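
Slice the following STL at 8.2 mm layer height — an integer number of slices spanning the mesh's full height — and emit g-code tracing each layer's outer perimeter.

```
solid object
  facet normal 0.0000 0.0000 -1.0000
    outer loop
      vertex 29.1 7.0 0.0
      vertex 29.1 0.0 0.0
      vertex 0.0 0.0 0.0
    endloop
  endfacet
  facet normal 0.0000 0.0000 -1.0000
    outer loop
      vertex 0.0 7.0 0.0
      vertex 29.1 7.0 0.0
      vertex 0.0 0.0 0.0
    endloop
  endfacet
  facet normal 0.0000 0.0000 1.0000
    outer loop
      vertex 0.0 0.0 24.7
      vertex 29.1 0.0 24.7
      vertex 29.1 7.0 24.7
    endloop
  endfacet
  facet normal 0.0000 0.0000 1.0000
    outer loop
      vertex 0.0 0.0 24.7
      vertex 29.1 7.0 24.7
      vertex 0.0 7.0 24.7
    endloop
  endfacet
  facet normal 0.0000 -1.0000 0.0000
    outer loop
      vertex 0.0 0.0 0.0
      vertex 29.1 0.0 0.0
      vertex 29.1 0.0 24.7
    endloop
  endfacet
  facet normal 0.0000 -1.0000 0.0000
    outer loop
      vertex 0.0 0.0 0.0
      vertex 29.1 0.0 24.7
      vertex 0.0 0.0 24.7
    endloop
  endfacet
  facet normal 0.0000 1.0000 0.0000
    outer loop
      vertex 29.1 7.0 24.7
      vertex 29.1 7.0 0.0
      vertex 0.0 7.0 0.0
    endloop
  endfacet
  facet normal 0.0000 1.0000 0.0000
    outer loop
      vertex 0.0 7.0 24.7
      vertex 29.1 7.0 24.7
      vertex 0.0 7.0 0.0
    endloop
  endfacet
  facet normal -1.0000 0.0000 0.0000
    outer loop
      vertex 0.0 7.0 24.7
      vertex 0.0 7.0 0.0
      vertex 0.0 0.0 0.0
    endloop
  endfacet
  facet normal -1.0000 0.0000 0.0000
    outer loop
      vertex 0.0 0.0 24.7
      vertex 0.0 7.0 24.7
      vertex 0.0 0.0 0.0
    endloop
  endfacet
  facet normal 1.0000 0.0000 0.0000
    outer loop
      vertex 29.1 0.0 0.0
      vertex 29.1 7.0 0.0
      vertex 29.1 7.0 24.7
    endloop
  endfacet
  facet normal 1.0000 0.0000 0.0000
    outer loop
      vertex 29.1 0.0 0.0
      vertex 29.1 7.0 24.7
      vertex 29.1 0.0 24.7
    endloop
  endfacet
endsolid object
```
; perimeter-only toolpath
G21 ; units = mm
G90 ; absolute positioning
G28 ; home
; layer 1
G0 Z8.2
G0 X0.0 Y0.0
G1 X29.1 Y0.0
G1 X29.1 Y7.0
G1 X0.0 Y7.0
G1 X0.0 Y0.0
; layer 2
G0 Z16.5
G0 X0.0 Y0.0
G1 X29.1 Y0.0
G1 X29.1 Y7.0
G1 X0.0 Y7.0
G1 X0.0 Y0.0
; layer 3
G0 Z24.7
G0 X0.0 Y0.0
G1 X29.1 Y0.0
G1 X29.1 Y7.0
G1 X0.0 Y7.0
G1 X0.0 Y0.0
M2 ; end

The solid is a rectangular box, roughly 29.1 × 7 mm footprint and 24.7 mm tall. Slicing at Δz = 8.2 mm — 3 equal slices spanning the solid's height, so layer i sits at z = i·h/3 — gives 3 non-empty perimeters. Each is a 4-segment closed polygon; G0 lifts to the layer z and rapids to the start vertex, then G1 traces the edges.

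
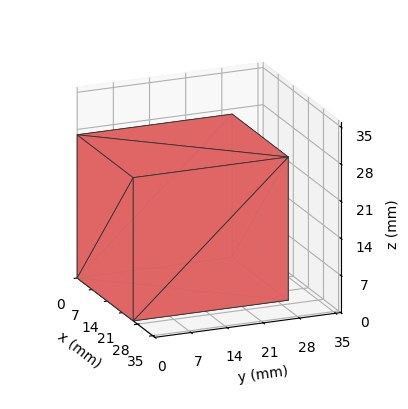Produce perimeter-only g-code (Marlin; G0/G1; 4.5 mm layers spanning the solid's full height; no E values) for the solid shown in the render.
Reading the render: the shape is a rectangular box, roughly 26 × 30 mm footprint and 27 mm tall (dimensions read to the nearest mm from the axis ticks). For the g-code, the solid's height is divided into equal slices at the stated Δz and each level perimeter traced with G1 moves after a G0 lift.

; perimeter-only toolpath
G21 ; units = mm
G90 ; absolute positioning
G28 ; home
; layer 1
G0 Z4.5
G0 X0.0 Y0.0
G1 X26.0 Y0.0
G1 X26.0 Y30.0
G1 X0.0 Y30.0
G1 X0.0 Y0.0
; layer 2
G0 Z9.0
G0 X0.0 Y0.0
G1 X26.0 Y0.0
G1 X26.0 Y30.0
G1 X0.0 Y30.0
G1 X0.0 Y0.0
; layer 3
G0 Z13.5
G0 X0.0 Y0.0
G1 X26.0 Y0.0
G1 X26.0 Y30.0
G1 X0.0 Y30.0
G1 X0.0 Y0.0
; layer 4
G0 Z18.0
G0 X0.0 Y0.0
G1 X26.0 Y0.0
G1 X26.0 Y30.0
G1 X0.0 Y30.0
G1 X0.0 Y0.0
; layer 5
G0 Z22.5
G0 X0.0 Y0.0
G1 X26.0 Y0.0
G1 X26.0 Y30.0
G1 X0.0 Y30.0
G1 X0.0 Y0.0
; layer 6
G0 Z27.0
G0 X0.0 Y0.0
G1 X26.0 Y0.0
G1 X26.0 Y30.0
G1 X0.0 Y30.0
G1 X0.0 Y0.0
M2 ; end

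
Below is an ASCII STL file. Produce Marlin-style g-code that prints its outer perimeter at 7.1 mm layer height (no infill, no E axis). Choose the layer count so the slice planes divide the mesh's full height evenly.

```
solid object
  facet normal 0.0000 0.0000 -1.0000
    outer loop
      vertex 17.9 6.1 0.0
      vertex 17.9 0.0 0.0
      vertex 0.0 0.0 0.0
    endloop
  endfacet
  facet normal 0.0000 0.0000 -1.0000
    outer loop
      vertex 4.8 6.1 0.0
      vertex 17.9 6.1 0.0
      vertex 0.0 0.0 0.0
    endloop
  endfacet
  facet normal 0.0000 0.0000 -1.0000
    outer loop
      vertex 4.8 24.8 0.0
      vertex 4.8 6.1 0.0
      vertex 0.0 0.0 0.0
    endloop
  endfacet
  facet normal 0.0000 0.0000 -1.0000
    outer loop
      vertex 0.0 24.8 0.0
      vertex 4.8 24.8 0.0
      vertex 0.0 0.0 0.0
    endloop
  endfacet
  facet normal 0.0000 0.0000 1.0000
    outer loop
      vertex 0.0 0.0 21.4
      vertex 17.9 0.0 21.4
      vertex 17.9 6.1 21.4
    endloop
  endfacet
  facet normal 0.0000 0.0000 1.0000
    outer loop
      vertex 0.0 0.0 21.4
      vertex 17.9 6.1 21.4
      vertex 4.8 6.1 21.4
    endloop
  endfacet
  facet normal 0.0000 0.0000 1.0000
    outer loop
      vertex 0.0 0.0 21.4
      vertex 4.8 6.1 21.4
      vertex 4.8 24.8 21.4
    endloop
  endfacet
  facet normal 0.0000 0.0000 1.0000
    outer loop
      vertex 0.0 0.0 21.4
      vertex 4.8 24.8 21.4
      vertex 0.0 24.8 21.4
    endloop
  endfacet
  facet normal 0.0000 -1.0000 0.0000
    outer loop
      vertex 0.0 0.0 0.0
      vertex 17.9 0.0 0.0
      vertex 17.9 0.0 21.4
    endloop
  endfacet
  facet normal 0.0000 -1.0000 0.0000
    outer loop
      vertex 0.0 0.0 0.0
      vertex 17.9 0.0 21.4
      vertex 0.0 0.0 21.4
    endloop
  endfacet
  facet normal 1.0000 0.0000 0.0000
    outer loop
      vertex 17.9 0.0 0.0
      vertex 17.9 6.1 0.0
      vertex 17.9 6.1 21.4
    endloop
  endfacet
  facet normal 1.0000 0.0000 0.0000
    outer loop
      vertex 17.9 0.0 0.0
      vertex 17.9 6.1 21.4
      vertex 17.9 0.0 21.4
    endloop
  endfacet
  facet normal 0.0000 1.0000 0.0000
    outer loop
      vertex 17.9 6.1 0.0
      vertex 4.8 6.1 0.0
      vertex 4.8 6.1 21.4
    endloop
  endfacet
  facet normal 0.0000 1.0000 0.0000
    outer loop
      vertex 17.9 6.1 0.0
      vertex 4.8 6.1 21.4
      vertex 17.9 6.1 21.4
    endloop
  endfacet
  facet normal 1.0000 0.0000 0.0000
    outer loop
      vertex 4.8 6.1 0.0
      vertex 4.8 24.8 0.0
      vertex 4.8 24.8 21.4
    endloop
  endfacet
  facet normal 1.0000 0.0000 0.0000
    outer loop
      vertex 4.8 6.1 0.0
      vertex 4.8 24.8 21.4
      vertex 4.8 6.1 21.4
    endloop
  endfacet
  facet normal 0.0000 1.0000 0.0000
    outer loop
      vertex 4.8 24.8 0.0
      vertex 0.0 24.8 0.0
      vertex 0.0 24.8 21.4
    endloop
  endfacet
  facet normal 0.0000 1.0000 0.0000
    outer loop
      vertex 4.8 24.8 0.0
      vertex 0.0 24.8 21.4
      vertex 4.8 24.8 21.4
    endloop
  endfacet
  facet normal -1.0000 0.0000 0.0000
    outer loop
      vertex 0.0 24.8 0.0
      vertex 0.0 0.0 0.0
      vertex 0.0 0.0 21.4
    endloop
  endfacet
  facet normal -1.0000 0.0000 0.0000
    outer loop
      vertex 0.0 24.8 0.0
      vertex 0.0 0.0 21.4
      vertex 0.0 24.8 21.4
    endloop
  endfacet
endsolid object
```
; perimeter-only toolpath
G21 ; units = mm
G90 ; absolute positioning
G28 ; home
; layer 1
G0 Z7.1
G0 X0.0 Y0.0
G1 X17.9 Y0.0
G1 X17.9 Y6.1
G1 X4.8 Y6.1
G1 X4.8 Y24.8
G1 X0.0 Y24.8
G1 X0.0 Y0.0
; layer 2
G0 Z14.3
G0 X0.0 Y0.0
G1 X17.9 Y0.0
G1 X17.9 Y6.1
G1 X4.8 Y6.1
G1 X4.8 Y24.8
G1 X0.0 Y24.8
G1 X0.0 Y0.0
; layer 3
G0 Z21.4
G0 X0.0 Y0.0
G1 X17.9 Y0.0
G1 X17.9 Y6.1
G1 X4.8 Y6.1
G1 X4.8 Y24.8
G1 X0.0 Y24.8
G1 X0.0 Y0.0
M2 ; end

The solid is an L-shaped prism: outer 17.9 × 24.8 mm, arm thicknesses ≈ 6.1 mm (horizontal) and 4.8 mm (vertical), extruded 21.4 mm in z. Slicing at Δz = 7.1 mm — 3 equal slices spanning the solid's height, so layer i sits at z = i·h/3 — gives 3 non-empty perimeters. Each is a 6-segment closed polygon; G0 lifts to the layer z and rapids to the start vertex, then G1 traces the edges.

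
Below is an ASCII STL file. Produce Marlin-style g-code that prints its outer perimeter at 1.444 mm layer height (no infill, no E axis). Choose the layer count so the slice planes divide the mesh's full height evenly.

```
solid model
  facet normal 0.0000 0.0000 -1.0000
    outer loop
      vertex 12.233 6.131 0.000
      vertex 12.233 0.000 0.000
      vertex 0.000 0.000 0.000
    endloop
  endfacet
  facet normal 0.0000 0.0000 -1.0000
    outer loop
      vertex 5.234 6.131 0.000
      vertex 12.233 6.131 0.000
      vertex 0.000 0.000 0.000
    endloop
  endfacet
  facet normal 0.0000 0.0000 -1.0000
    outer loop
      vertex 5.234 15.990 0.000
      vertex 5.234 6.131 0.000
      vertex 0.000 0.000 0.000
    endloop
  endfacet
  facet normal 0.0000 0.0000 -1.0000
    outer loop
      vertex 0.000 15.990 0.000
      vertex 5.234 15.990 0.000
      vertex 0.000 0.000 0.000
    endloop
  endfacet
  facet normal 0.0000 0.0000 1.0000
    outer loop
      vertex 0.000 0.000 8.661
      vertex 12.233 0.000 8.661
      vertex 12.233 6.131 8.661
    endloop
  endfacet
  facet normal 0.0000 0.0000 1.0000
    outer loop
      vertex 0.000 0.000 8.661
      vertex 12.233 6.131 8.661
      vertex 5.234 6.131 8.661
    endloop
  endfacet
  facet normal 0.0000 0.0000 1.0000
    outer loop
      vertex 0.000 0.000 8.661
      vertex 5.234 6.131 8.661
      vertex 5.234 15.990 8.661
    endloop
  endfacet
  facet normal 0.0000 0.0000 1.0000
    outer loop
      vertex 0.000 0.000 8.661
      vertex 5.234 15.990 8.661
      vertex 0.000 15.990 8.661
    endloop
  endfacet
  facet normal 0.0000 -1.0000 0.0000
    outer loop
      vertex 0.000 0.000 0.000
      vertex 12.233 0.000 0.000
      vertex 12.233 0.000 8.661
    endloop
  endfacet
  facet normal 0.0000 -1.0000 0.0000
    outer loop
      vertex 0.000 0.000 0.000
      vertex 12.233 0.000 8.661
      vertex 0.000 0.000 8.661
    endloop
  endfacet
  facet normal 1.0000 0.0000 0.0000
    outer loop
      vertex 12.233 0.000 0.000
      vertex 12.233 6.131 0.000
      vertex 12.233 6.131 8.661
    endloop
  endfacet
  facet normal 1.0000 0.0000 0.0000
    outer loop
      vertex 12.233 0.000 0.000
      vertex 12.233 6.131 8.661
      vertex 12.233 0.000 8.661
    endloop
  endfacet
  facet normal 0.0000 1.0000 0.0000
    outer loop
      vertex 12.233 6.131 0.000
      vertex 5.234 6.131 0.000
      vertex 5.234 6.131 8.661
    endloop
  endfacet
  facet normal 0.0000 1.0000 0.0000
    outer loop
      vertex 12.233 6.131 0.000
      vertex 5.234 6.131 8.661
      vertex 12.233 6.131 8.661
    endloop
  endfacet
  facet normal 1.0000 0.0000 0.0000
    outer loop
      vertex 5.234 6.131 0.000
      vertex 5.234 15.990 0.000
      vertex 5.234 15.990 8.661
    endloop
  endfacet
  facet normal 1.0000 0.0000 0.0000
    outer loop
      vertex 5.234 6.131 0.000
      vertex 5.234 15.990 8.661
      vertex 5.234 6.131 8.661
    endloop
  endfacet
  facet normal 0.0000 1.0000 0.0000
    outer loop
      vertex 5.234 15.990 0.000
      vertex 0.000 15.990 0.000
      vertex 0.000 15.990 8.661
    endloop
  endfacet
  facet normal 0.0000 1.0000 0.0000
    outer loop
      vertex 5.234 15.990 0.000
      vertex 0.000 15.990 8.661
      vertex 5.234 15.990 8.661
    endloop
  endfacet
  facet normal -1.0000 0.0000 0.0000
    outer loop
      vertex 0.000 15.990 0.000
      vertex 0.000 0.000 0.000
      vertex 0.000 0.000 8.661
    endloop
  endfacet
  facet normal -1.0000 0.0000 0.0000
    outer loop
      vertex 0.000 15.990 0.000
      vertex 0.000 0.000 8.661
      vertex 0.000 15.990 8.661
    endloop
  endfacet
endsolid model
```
; perimeter-only toolpath
G21 ; units = mm
G90 ; absolute positioning
G28 ; home
; layer 1
G0 Z1.444
G0 X0.000 Y0.000
G1 X12.233 Y0.000
G1 X12.233 Y6.131
G1 X5.234 Y6.131
G1 X5.234 Y15.990
G1 X0.000 Y15.990
G1 X0.000 Y0.000
; layer 2
G0 Z2.887
G0 X0.000 Y0.000
G1 X12.233 Y0.000
G1 X12.233 Y6.131
G1 X5.234 Y6.131
G1 X5.234 Y15.990
G1 X0.000 Y15.990
G1 X0.000 Y0.000
; layer 3
G0 Z4.330
G0 X0.000 Y0.000
G1 X12.233 Y0.000
G1 X12.233 Y6.131
G1 X5.234 Y6.131
G1 X5.234 Y15.990
G1 X0.000 Y15.990
G1 X0.000 Y0.000
; layer 4
G0 Z5.774
G0 X0.000 Y0.000
G1 X12.233 Y0.000
G1 X12.233 Y6.131
G1 X5.234 Y6.131
G1 X5.234 Y15.990
G1 X0.000 Y15.990
G1 X0.000 Y0.000
; layer 5
G0 Z7.218
G0 X0.000 Y0.000
G1 X12.233 Y0.000
G1 X12.233 Y6.131
G1 X5.234 Y6.131
G1 X5.234 Y15.990
G1 X0.000 Y15.990
G1 X0.000 Y0.000
; layer 6
G0 Z8.661
G0 X0.000 Y0.000
G1 X12.233 Y0.000
G1 X12.233 Y6.131
G1 X5.234 Y6.131
G1 X5.234 Y15.990
G1 X0.000 Y15.990
G1 X0.000 Y0.000
M2 ; end

The solid is an L-shaped prism: outer 12.2 × 16 mm, arm thicknesses ≈ 6.13 mm (horizontal) and 5.23 mm (vertical), extruded 8.66 mm in z. Slicing at Δz = 1.444 mm — 6 equal slices spanning the solid's height, so layer i sits at z = i·h/6 — gives 6 non-empty perimeters. Each is a 6-segment closed polygon; G0 lifts to the layer z and rapids to the start vertex, then G1 traces the edges.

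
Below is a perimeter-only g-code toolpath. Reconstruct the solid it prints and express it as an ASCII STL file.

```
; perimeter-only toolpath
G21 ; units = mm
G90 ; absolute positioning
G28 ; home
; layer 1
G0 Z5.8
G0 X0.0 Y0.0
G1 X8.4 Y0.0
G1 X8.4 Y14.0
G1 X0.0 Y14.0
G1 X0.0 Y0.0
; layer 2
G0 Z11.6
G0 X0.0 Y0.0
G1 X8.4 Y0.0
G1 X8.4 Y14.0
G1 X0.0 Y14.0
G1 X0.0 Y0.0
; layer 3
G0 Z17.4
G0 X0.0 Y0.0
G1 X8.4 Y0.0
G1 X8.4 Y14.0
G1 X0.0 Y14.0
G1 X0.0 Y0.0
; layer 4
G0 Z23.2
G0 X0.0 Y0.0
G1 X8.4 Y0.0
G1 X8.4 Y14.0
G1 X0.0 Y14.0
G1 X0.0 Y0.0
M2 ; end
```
solid part
  facet normal 0.0000 0.0000 -1.0000
    outer loop
      vertex 8.4 14.0 0.0
      vertex 8.4 0.0 0.0
      vertex 0.0 0.0 0.0
    endloop
  endfacet
  facet normal 0.0000 0.0000 -1.0000
    outer loop
      vertex 0.0 14.0 0.0
      vertex 8.4 14.0 0.0
      vertex 0.0 0.0 0.0
    endloop
  endfacet
  facet normal 0.0000 0.0000 1.0000
    outer loop
      vertex 0.0 0.0 23.2
      vertex 8.4 0.0 23.2
      vertex 8.4 14.0 23.2
    endloop
  endfacet
  facet normal 0.0000 0.0000 1.0000
    outer loop
      vertex 0.0 0.0 23.2
      vertex 8.4 14.0 23.2
      vertex 0.0 14.0 23.2
    endloop
  endfacet
  facet normal 0.0000 -1.0000 0.0000
    outer loop
      vertex 0.0 0.0 0.0
      vertex 8.4 0.0 0.0
      vertex 8.4 0.0 23.2
    endloop
  endfacet
  facet normal 0.0000 -1.0000 0.0000
    outer loop
      vertex 0.0 0.0 0.0
      vertex 8.4 0.0 23.2
      vertex 0.0 0.0 23.2
    endloop
  endfacet
  facet normal 0.0000 1.0000 0.0000
    outer loop
      vertex 8.4 14.0 23.2
      vertex 8.4 14.0 0.0
      vertex 0.0 14.0 0.0
    endloop
  endfacet
  facet normal 0.0000 1.0000 0.0000
    outer loop
      vertex 0.0 14.0 23.2
      vertex 8.4 14.0 23.2
      vertex 0.0 14.0 0.0
    endloop
  endfacet
  facet normal -1.0000 0.0000 0.0000
    outer loop
      vertex 0.0 14.0 23.2
      vertex 0.0 14.0 0.0
      vertex 0.0 0.0 0.0
    endloop
  endfacet
  facet normal -1.0000 0.0000 0.0000
    outer loop
      vertex 0.0 0.0 23.2
      vertex 0.0 14.0 23.2
      vertex 0.0 0.0 0.0
    endloop
  endfacet
  facet normal 1.0000 0.0000 0.0000
    outer loop
      vertex 8.4 0.0 0.0
      vertex 8.4 14.0 0.0
      vertex 8.4 14.0 23.2
    endloop
  endfacet
  facet normal 1.0000 0.0000 0.0000
    outer loop
      vertex 8.4 0.0 0.0
      vertex 8.4 14.0 23.2
      vertex 8.4 0.0 23.2
    endloop
  endfacet
endsolid part

The G0 Z moves step by Δz≈5.8 mm. Every layer's G1 loop is the same polygon, so the solid is a straight extrusion of it from z=0 to z≈23.2. Closing with flat bottom and top caps and triangulating gives 12 facets — a rectangular box, roughly 8.4 × 14 mm footprint and 23.2 mm tall.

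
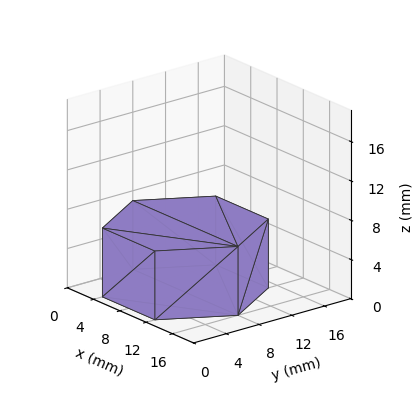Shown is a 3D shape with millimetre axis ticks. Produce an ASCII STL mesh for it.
Reading the render: the shape is a regular 6-sided prism (a cylinder approximated with 6 flat sides), circumscribed radius ≈ 8 mm, height ≈ 7 mm (dimensions read to the nearest mm from the axis ticks). For the STL, each face is triangulated and given an outward normal.

solid part
  facet normal 0.0000 0.0000 -1.0000
    outer loop
      vertex 4.000 14.928 0.000
      vertex 12.000 14.928 0.000
      vertex 16.000 8.000 0.000
    endloop
  endfacet
  facet normal 0.0000 0.0000 -1.0000
    outer loop
      vertex 0.000 8.000 0.000
      vertex 4.000 14.928 0.000
      vertex 16.000 8.000 0.000
    endloop
  endfacet
  facet normal 0.0000 0.0000 -1.0000
    outer loop
      vertex 4.000 1.072 0.000
      vertex 0.000 8.000 0.000
      vertex 16.000 8.000 0.000
    endloop
  endfacet
  facet normal 0.0000 0.0000 -1.0000
    outer loop
      vertex 12.000 1.072 0.000
      vertex 4.000 1.072 0.000
      vertex 16.000 8.000 0.000
    endloop
  endfacet
  facet normal 0.0000 0.0000 1.0000
    outer loop
      vertex 16.000 8.000 7.000
      vertex 12.000 14.928 7.000
      vertex 4.000 14.928 7.000
    endloop
  endfacet
  facet normal 0.0000 0.0000 1.0000
    outer loop
      vertex 16.000 8.000 7.000
      vertex 4.000 14.928 7.000
      vertex 0.000 8.000 7.000
    endloop
  endfacet
  facet normal 0.0000 0.0000 1.0000
    outer loop
      vertex 16.000 8.000 7.000
      vertex 0.000 8.000 7.000
      vertex 4.000 1.072 7.000
    endloop
  endfacet
  facet normal 0.0000 0.0000 1.0000
    outer loop
      vertex 16.000 8.000 7.000
      vertex 4.000 1.072 7.000
      vertex 12.000 1.072 7.000
    endloop
  endfacet
  facet normal 0.8660 0.5000 0.0000
    outer loop
      vertex 16.000 8.000 0.000
      vertex 12.000 14.928 0.000
      vertex 12.000 14.928 7.000
    endloop
  endfacet
  facet normal 0.8660 0.5000 0.0000
    outer loop
      vertex 16.000 8.000 0.000
      vertex 12.000 14.928 7.000
      vertex 16.000 8.000 7.000
    endloop
  endfacet
  facet normal 0.0000 1.0000 0.0000
    outer loop
      vertex 12.000 14.928 0.000
      vertex 4.000 14.928 0.000
      vertex 4.000 14.928 7.000
    endloop
  endfacet
  facet normal 0.0000 1.0000 0.0000
    outer loop
      vertex 12.000 14.928 0.000
      vertex 4.000 14.928 7.000
      vertex 12.000 14.928 7.000
    endloop
  endfacet
  facet normal -0.8660 0.5000 0.0000
    outer loop
      vertex 4.000 14.928 0.000
      vertex 0.000 8.000 0.000
      vertex 0.000 8.000 7.000
    endloop
  endfacet
  facet normal -0.8660 0.5000 0.0000
    outer loop
      vertex 4.000 14.928 0.000
      vertex 0.000 8.000 7.000
      vertex 4.000 14.928 7.000
    endloop
  endfacet
  facet normal -0.8660 -0.5000 0.0000
    outer loop
      vertex 0.000 8.000 0.000
      vertex 4.000 1.072 0.000
      vertex 4.000 1.072 7.000
    endloop
  endfacet
  facet normal -0.8660 -0.5000 0.0000
    outer loop
      vertex 0.000 8.000 0.000
      vertex 4.000 1.072 7.000
      vertex 0.000 8.000 7.000
    endloop
  endfacet
  facet normal 0.0000 -1.0000 0.0000
    outer loop
      vertex 4.000 1.072 0.000
      vertex 12.000 1.072 0.000
      vertex 12.000 1.072 7.000
    endloop
  endfacet
  facet normal 0.0000 -1.0000 0.0000
    outer loop
      vertex 4.000 1.072 0.000
      vertex 12.000 1.072 7.000
      vertex 4.000 1.072 7.000
    endloop
  endfacet
  facet normal 0.8660 -0.5000 0.0000
    outer loop
      vertex 12.000 1.072 0.000
      vertex 16.000 8.000 0.000
      vertex 16.000 8.000 7.000
    endloop
  endfacet
  facet normal 0.8660 -0.5000 0.0000
    outer loop
      vertex 12.000 1.072 0.000
      vertex 16.000 8.000 7.000
      vertex 12.000 1.072 7.000
    endloop
  endfacet
endsolid part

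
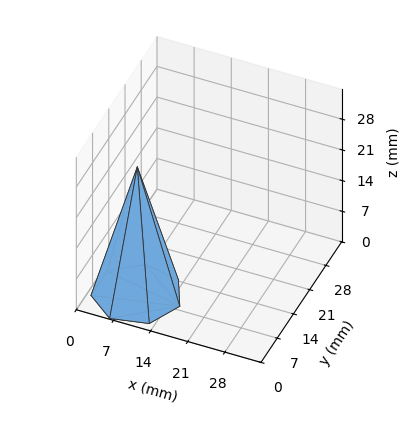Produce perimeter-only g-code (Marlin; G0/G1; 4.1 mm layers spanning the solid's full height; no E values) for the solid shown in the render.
Reading the render: the shape is a regular 7-sided pyramid, base circumscribed radius ≈ 8 mm, apex at z ≈ 29 mm (dimensions read to the nearest mm from the axis ticks). For the g-code, the solid's height is divided into equal slices at the stated Δz and each level perimeter traced with G1 moves after a G0 lift.

; perimeter-only toolpath
G21 ; units = mm
G90 ; absolute positioning
G28 ; home
; layer 1
G0 Z4.1
G0 X14.9 Y8.0
G1 X12.3 Y13.4
G1 X6.5 Y14.7
G1 X1.8 Y11.0
G1 X1.8 Y5.0
G1 X6.5 Y1.3
G1 X12.3 Y2.6
G1 X14.9 Y8.0
; layer 2
G0 Z8.3
G0 X13.7 Y8.0
G1 X11.6 Y12.5
G1 X6.7 Y13.6
G1 X2.9 Y10.5
G1 X2.9 Y5.5
G1 X6.7 Y2.4
G1 X11.6 Y3.5
G1 X13.7 Y8.0
; layer 3
G0 Z12.4
G0 X12.6 Y8.0
G1 X10.9 Y11.6
G1 X7.0 Y12.5
G1 X3.9 Y10.0
G1 X3.9 Y6.0
G1 X7.0 Y3.5
G1 X10.9 Y4.4
G1 X12.6 Y8.0
; layer 4
G0 Z16.6
G0 X11.4 Y8.0
G1 X10.1 Y10.7
G1 X7.2 Y11.3
G1 X4.9 Y9.5
G1 X4.9 Y6.5
G1 X7.2 Y4.7
G1 X10.1 Y5.3
G1 X11.4 Y8.0
; layer 5
G0 Z20.7
G0 X10.3 Y8.0
G1 X9.4 Y9.8
G1 X7.5 Y10.2
G1 X5.9 Y9.0
G1 X5.9 Y7.0
G1 X7.5 Y5.8
G1 X9.4 Y6.2
G1 X10.3 Y8.0
; layer 6
G0 Z24.9
G0 X9.1 Y8.0
G1 X8.7 Y8.9
G1 X7.7 Y9.1
G1 X7.0 Y8.5
G1 X7.0 Y7.5
G1 X7.7 Y6.9
G1 X8.7 Y7.1
G1 X9.1 Y8.0
M2 ; end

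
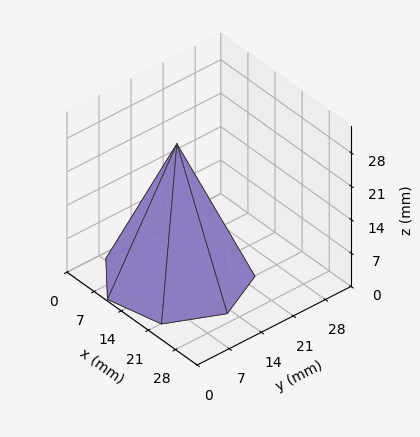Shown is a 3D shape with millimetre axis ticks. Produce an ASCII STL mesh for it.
Reading the render: the shape is a regular 7-sided pyramid, base circumscribed radius ≈ 13 mm, apex at z ≈ 28 mm (dimensions read to the nearest mm from the axis ticks). For the STL, each face is triangulated and given an outward normal.

solid part
  facet normal 0.0000 0.0000 -1.0000
    outer loop
      vertex 10.1 25.7 0.0
      vertex 21.1 23.2 0.0
      vertex 26.0 13.0 0.0
    endloop
  endfacet
  facet normal 0.0000 0.0000 -1.0000
    outer loop
      vertex 1.3 18.6 0.0
      vertex 10.1 25.7 0.0
      vertex 26.0 13.0 0.0
    endloop
  endfacet
  facet normal 0.0000 0.0000 -1.0000
    outer loop
      vertex 1.3 7.4 0.0
      vertex 1.3 18.6 0.0
      vertex 26.0 13.0 0.0
    endloop
  endfacet
  facet normal 0.0000 0.0000 -1.0000
    outer loop
      vertex 10.1 0.3 0.0
      vertex 1.3 7.4 0.0
      vertex 26.0 13.0 0.0
    endloop
  endfacet
  facet normal 0.0000 0.0000 -1.0000
    outer loop
      vertex 21.1 2.8 0.0
      vertex 10.1 0.3 0.0
      vertex 26.0 13.0 0.0
    endloop
  endfacet
  facet normal 0.8315 0.3994 0.3861
    outer loop
      vertex 26.0 13.0 0.0
      vertex 21.1 23.2 0.0
      vertex 13.0 13.0 28.0
    endloop
  endfacet
  facet normal 0.2044 0.8993 0.3867
    outer loop
      vertex 21.1 23.2 0.0
      vertex 10.1 25.7 0.0
      vertex 13.0 13.0 28.0
    endloop
  endfacet
  facet normal -0.5793 0.7181 0.3857
    outer loop
      vertex 10.1 25.7 0.0
      vertex 1.3 18.6 0.0
      vertex 13.0 13.0 28.0
    endloop
  endfacet
  facet normal -0.9227 0.0000 0.3856
    outer loop
      vertex 1.3 18.6 0.0
      vertex 1.3 7.4 0.0
      vertex 13.0 13.0 28.0
    endloop
  endfacet
  facet normal -0.5793 -0.7181 0.3857
    outer loop
      vertex 1.3 7.4 0.0
      vertex 10.1 0.3 0.0
      vertex 13.0 13.0 28.0
    endloop
  endfacet
  facet normal 0.2044 -0.8993 0.3867
    outer loop
      vertex 10.1 0.3 0.0
      vertex 21.1 2.8 0.0
      vertex 13.0 13.0 28.0
    endloop
  endfacet
  facet normal 0.8315 -0.3994 0.3861
    outer loop
      vertex 21.1 2.8 0.0
      vertex 26.0 13.0 0.0
      vertex 13.0 13.0 28.0
    endloop
  endfacet
endsolid part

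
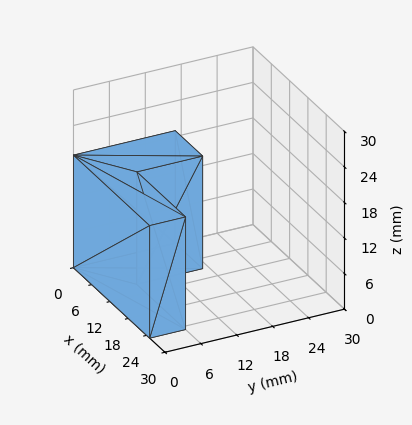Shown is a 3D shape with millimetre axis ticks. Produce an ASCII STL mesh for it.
Reading the render: the shape is an L-shaped prism: outer 25 × 17 mm, arm thicknesses ≈ 6 mm (horizontal) and 9 mm (vertical), extruded 19 mm in z (dimensions read to the nearest mm from the axis ticks). For the STL, each face is triangulated and given an outward normal.

solid part
  facet normal 0.0000 0.0000 -1.0000
    outer loop
      vertex 25.00 6.00 0.00
      vertex 25.00 0.00 0.00
      vertex 0.00 0.00 0.00
    endloop
  endfacet
  facet normal 0.0000 0.0000 -1.0000
    outer loop
      vertex 9.00 6.00 0.00
      vertex 25.00 6.00 0.00
      vertex 0.00 0.00 0.00
    endloop
  endfacet
  facet normal 0.0000 0.0000 -1.0000
    outer loop
      vertex 9.00 17.00 0.00
      vertex 9.00 6.00 0.00
      vertex 0.00 0.00 0.00
    endloop
  endfacet
  facet normal 0.0000 0.0000 -1.0000
    outer loop
      vertex 0.00 17.00 0.00
      vertex 9.00 17.00 0.00
      vertex 0.00 0.00 0.00
    endloop
  endfacet
  facet normal 0.0000 0.0000 1.0000
    outer loop
      vertex 0.00 0.00 19.00
      vertex 25.00 0.00 19.00
      vertex 25.00 6.00 19.00
    endloop
  endfacet
  facet normal 0.0000 0.0000 1.0000
    outer loop
      vertex 0.00 0.00 19.00
      vertex 25.00 6.00 19.00
      vertex 9.00 6.00 19.00
    endloop
  endfacet
  facet normal 0.0000 0.0000 1.0000
    outer loop
      vertex 0.00 0.00 19.00
      vertex 9.00 6.00 19.00
      vertex 9.00 17.00 19.00
    endloop
  endfacet
  facet normal 0.0000 0.0000 1.0000
    outer loop
      vertex 0.00 0.00 19.00
      vertex 9.00 17.00 19.00
      vertex 0.00 17.00 19.00
    endloop
  endfacet
  facet normal 0.0000 -1.0000 0.0000
    outer loop
      vertex 0.00 0.00 0.00
      vertex 25.00 0.00 0.00
      vertex 25.00 0.00 19.00
    endloop
  endfacet
  facet normal 0.0000 -1.0000 0.0000
    outer loop
      vertex 0.00 0.00 0.00
      vertex 25.00 0.00 19.00
      vertex 0.00 0.00 19.00
    endloop
  endfacet
  facet normal 1.0000 0.0000 0.0000
    outer loop
      vertex 25.00 0.00 0.00
      vertex 25.00 6.00 0.00
      vertex 25.00 6.00 19.00
    endloop
  endfacet
  facet normal 1.0000 0.0000 0.0000
    outer loop
      vertex 25.00 0.00 0.00
      vertex 25.00 6.00 19.00
      vertex 25.00 0.00 19.00
    endloop
  endfacet
  facet normal 0.0000 1.0000 0.0000
    outer loop
      vertex 25.00 6.00 0.00
      vertex 9.00 6.00 0.00
      vertex 9.00 6.00 19.00
    endloop
  endfacet
  facet normal 0.0000 1.0000 0.0000
    outer loop
      vertex 25.00 6.00 0.00
      vertex 9.00 6.00 19.00
      vertex 25.00 6.00 19.00
    endloop
  endfacet
  facet normal 1.0000 0.0000 0.0000
    outer loop
      vertex 9.00 6.00 0.00
      vertex 9.00 17.00 0.00
      vertex 9.00 17.00 19.00
    endloop
  endfacet
  facet normal 1.0000 0.0000 0.0000
    outer loop
      vertex 9.00 6.00 0.00
      vertex 9.00 17.00 19.00
      vertex 9.00 6.00 19.00
    endloop
  endfacet
  facet normal 0.0000 1.0000 0.0000
    outer loop
      vertex 9.00 17.00 0.00
      vertex 0.00 17.00 0.00
      vertex 0.00 17.00 19.00
    endloop
  endfacet
  facet normal 0.0000 1.0000 0.0000
    outer loop
      vertex 9.00 17.00 0.00
      vertex 0.00 17.00 19.00
      vertex 9.00 17.00 19.00
    endloop
  endfacet
  facet normal -1.0000 0.0000 0.0000
    outer loop
      vertex 0.00 17.00 0.00
      vertex 0.00 0.00 0.00
      vertex 0.00 0.00 19.00
    endloop
  endfacet
  facet normal -1.0000 0.0000 0.0000
    outer loop
      vertex 0.00 17.00 0.00
      vertex 0.00 0.00 19.00
      vertex 0.00 17.00 19.00
    endloop
  endfacet
endsolid part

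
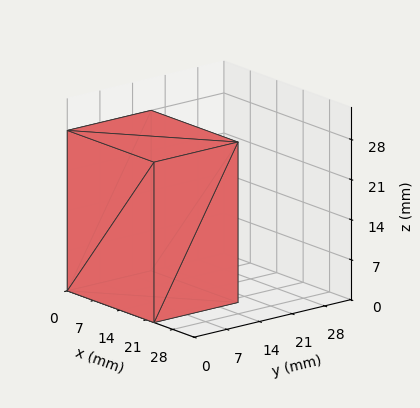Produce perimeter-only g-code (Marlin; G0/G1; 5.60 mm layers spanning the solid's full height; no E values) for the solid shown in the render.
Reading the render: the shape is a rectangular box, roughly 23 × 18 mm footprint and 28 mm tall (dimensions read to the nearest mm from the axis ticks). For the g-code, the solid's height is divided into equal slices at the stated Δz and each level perimeter traced with G1 moves after a G0 lift.

; perimeter-only toolpath
G21 ; units = mm
G90 ; absolute positioning
G28 ; home
; layer 1
G0 Z5.60
G0 X0.00 Y0.00
G1 X23.00 Y0.00
G1 X23.00 Y18.00
G1 X0.00 Y18.00
G1 X0.00 Y0.00
; layer 2
G0 Z11.20
G0 X0.00 Y0.00
G1 X23.00 Y0.00
G1 X23.00 Y18.00
G1 X0.00 Y18.00
G1 X0.00 Y0.00
; layer 3
G0 Z16.80
G0 X0.00 Y0.00
G1 X23.00 Y0.00
G1 X23.00 Y18.00
G1 X0.00 Y18.00
G1 X0.00 Y0.00
; layer 4
G0 Z22.40
G0 X0.00 Y0.00
G1 X23.00 Y0.00
G1 X23.00 Y18.00
G1 X0.00 Y18.00
G1 X0.00 Y0.00
; layer 5
G0 Z28.00
G0 X0.00 Y0.00
G1 X23.00 Y0.00
G1 X23.00 Y18.00
G1 X0.00 Y18.00
G1 X0.00 Y0.00
M2 ; end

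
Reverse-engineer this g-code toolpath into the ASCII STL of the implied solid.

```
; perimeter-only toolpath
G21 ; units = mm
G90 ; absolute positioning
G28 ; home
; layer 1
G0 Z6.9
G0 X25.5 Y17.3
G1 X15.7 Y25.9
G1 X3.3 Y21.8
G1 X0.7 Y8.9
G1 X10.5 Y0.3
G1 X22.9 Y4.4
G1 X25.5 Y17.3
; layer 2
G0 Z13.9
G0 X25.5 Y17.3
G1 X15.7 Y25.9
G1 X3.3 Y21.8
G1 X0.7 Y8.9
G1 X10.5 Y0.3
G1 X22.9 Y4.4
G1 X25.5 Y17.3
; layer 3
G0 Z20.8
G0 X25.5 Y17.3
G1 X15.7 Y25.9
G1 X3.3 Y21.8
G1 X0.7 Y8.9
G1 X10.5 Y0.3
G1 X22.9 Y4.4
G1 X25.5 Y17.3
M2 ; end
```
solid part
  facet normal 0.0000 0.0000 -1.0000
    outer loop
      vertex 3.3 21.8 0.0
      vertex 15.7 25.9 0.0
      vertex 25.5 17.3 0.0
    endloop
  endfacet
  facet normal 0.0000 0.0000 -1.0000
    outer loop
      vertex 0.7 8.9 0.0
      vertex 3.3 21.8 0.0
      vertex 25.5 17.3 0.0
    endloop
  endfacet
  facet normal 0.0000 0.0000 -1.0000
    outer loop
      vertex 10.5 0.3 0.0
      vertex 0.7 8.9 0.0
      vertex 25.5 17.3 0.0
    endloop
  endfacet
  facet normal 0.0000 0.0000 -1.0000
    outer loop
      vertex 22.9 4.4 0.0
      vertex 10.5 0.3 0.0
      vertex 25.5 17.3 0.0
    endloop
  endfacet
  facet normal 0.0000 0.0000 1.0000
    outer loop
      vertex 25.5 17.3 20.8
      vertex 15.7 25.9 20.8
      vertex 3.3 21.8 20.8
    endloop
  endfacet
  facet normal 0.0000 0.0000 1.0000
    outer loop
      vertex 25.5 17.3 20.8
      vertex 3.3 21.8 20.8
      vertex 0.7 8.9 20.8
    endloop
  endfacet
  facet normal 0.0000 0.0000 1.0000
    outer loop
      vertex 25.5 17.3 20.8
      vertex 0.7 8.9 20.8
      vertex 10.5 0.3 20.8
    endloop
  endfacet
  facet normal 0.0000 0.0000 1.0000
    outer loop
      vertex 25.5 17.3 20.8
      vertex 10.5 0.3 20.8
      vertex 22.9 4.4 20.8
    endloop
  endfacet
  facet normal 0.6596 0.7516 0.0000
    outer loop
      vertex 25.5 17.3 0.0
      vertex 15.7 25.9 0.0
      vertex 15.7 25.9 20.8
    endloop
  endfacet
  facet normal 0.6596 0.7516 0.0000
    outer loop
      vertex 25.5 17.3 0.0
      vertex 15.7 25.9 20.8
      vertex 25.5 17.3 20.8
    endloop
  endfacet
  facet normal -0.3139 0.9494 0.0000
    outer loop
      vertex 15.7 25.9 0.0
      vertex 3.3 21.8 0.0
      vertex 3.3 21.8 20.8
    endloop
  endfacet
  facet normal -0.3139 0.9494 0.0000
    outer loop
      vertex 15.7 25.9 0.0
      vertex 3.3 21.8 20.8
      vertex 15.7 25.9 20.8
    endloop
  endfacet
  facet normal -0.9803 0.1976 0.0000
    outer loop
      vertex 3.3 21.8 0.0
      vertex 0.7 8.9 0.0
      vertex 0.7 8.9 20.8
    endloop
  endfacet
  facet normal -0.9803 0.1976 0.0000
    outer loop
      vertex 3.3 21.8 0.0
      vertex 0.7 8.9 20.8
      vertex 3.3 21.8 20.8
    endloop
  endfacet
  facet normal -0.6596 -0.7516 0.0000
    outer loop
      vertex 0.7 8.9 0.0
      vertex 10.5 0.3 0.0
      vertex 10.5 0.3 20.8
    endloop
  endfacet
  facet normal -0.6596 -0.7516 0.0000
    outer loop
      vertex 0.7 8.9 0.0
      vertex 10.5 0.3 20.8
      vertex 0.7 8.9 20.8
    endloop
  endfacet
  facet normal 0.3139 -0.9494 0.0000
    outer loop
      vertex 10.5 0.3 0.0
      vertex 22.9 4.4 0.0
      vertex 22.9 4.4 20.8
    endloop
  endfacet
  facet normal 0.3139 -0.9494 0.0000
    outer loop
      vertex 10.5 0.3 0.0
      vertex 22.9 4.4 20.8
      vertex 10.5 0.3 20.8
    endloop
  endfacet
  facet normal 0.9803 -0.1976 0.0000
    outer loop
      vertex 22.9 4.4 0.0
      vertex 25.5 17.3 0.0
      vertex 25.5 17.3 20.8
    endloop
  endfacet
  facet normal 0.9803 -0.1976 0.0000
    outer loop
      vertex 22.9 4.4 0.0
      vertex 25.5 17.3 20.8
      vertex 22.9 4.4 20.8
    endloop
  endfacet
endsolid part

The G0 Z moves step by Δz≈6.9 mm. Every layer's G1 loop is the same polygon, so the solid is a straight extrusion of it from z=0 to z≈20.8. Closing with flat bottom and top caps and triangulating gives 20 facets — a regular 6-sided prism (a cylinder approximated with 6 flat sides), circumscribed radius ≈ 13.1 mm, height ≈ 20.8 mm.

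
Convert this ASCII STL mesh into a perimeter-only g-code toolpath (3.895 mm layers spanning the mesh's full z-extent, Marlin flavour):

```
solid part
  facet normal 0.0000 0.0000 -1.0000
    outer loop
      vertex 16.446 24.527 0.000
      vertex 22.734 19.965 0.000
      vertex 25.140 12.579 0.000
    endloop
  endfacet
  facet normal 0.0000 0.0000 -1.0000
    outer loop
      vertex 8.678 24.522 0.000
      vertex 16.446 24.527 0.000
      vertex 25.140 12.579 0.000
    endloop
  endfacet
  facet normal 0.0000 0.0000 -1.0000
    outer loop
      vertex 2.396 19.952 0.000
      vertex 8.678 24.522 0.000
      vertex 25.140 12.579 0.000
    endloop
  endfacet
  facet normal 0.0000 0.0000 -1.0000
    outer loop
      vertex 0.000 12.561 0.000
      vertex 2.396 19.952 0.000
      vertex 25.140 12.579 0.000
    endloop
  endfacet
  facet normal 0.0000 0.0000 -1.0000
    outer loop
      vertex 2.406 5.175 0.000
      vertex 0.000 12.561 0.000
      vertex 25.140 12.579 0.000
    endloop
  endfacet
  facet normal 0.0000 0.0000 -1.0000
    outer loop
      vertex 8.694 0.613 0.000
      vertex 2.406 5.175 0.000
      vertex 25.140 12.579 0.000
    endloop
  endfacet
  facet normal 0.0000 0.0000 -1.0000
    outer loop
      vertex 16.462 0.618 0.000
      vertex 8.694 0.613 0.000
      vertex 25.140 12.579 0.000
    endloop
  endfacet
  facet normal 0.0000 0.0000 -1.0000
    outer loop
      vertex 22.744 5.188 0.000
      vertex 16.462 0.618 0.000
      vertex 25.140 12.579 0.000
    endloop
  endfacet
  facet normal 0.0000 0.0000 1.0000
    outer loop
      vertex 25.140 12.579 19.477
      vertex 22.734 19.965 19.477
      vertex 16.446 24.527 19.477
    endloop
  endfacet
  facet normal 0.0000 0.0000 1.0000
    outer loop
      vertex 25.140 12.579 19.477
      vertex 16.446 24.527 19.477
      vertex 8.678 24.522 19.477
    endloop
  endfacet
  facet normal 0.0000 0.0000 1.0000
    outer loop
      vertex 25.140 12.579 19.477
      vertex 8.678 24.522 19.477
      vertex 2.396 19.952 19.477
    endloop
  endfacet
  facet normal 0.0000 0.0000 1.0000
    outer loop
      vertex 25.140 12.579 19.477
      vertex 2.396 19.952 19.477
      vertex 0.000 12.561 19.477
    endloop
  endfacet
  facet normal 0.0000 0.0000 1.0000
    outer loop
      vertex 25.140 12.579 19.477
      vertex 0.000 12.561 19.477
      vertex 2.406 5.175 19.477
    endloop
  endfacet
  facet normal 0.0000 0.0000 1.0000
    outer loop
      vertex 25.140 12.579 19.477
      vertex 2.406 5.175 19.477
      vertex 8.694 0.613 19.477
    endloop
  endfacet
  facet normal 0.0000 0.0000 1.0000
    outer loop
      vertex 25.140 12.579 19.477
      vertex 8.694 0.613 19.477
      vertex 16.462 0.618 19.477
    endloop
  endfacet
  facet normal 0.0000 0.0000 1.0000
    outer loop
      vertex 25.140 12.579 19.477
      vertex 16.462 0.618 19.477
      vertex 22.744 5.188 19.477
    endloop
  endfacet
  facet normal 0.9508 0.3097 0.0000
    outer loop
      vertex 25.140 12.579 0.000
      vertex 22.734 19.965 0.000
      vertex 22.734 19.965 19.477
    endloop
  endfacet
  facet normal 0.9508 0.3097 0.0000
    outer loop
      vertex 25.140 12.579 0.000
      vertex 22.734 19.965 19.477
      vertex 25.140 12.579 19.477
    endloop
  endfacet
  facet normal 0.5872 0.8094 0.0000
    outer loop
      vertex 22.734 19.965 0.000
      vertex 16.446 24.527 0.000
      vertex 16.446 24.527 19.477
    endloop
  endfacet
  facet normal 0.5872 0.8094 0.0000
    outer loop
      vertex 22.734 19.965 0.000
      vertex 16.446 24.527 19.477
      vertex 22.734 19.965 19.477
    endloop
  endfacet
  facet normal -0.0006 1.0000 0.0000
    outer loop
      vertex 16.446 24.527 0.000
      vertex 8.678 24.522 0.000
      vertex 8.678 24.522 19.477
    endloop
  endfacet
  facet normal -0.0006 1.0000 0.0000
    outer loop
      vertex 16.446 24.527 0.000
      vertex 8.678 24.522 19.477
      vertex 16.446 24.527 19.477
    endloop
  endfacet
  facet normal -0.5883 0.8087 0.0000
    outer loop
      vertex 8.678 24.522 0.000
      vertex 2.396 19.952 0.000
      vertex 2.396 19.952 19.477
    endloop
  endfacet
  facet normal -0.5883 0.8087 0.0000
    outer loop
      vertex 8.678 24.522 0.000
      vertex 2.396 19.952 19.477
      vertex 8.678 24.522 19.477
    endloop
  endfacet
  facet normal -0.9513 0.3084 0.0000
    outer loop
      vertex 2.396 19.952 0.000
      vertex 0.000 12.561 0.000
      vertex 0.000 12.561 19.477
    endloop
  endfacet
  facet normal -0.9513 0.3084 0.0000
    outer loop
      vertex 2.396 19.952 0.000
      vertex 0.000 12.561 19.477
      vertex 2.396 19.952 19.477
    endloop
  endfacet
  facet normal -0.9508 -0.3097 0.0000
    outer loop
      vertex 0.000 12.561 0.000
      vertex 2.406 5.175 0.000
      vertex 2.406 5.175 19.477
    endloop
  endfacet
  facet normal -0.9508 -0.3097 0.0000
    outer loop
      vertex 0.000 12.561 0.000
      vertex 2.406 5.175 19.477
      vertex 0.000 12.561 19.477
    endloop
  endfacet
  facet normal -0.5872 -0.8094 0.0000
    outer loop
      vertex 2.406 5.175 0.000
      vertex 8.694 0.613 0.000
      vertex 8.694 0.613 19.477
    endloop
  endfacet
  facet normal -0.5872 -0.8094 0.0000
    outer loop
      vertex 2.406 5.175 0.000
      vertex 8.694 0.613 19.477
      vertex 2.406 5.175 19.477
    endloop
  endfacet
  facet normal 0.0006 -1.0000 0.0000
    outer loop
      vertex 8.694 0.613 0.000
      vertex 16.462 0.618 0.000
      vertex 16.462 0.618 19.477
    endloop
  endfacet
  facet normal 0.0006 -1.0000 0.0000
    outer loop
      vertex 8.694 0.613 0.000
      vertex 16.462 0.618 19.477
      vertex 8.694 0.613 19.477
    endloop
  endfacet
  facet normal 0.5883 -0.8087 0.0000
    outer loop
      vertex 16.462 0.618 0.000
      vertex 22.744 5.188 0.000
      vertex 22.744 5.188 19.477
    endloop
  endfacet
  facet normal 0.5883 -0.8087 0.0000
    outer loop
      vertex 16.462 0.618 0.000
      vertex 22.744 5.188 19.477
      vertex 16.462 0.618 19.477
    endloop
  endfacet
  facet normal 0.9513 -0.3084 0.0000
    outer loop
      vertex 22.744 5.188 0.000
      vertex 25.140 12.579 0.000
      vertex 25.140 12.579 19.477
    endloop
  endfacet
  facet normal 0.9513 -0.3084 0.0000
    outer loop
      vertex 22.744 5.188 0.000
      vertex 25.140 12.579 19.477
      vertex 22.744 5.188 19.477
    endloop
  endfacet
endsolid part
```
; perimeter-only toolpath
G21 ; units = mm
G90 ; absolute positioning
G28 ; home
; layer 1
G0 Z3.895
G0 X25.140 Y12.579
G1 X22.734 Y19.965
G1 X16.446 Y24.527
G1 X8.678 Y24.522
G1 X2.396 Y19.952
G1 X0.000 Y12.561
G1 X2.406 Y5.175
G1 X8.694 Y0.613
G1 X16.462 Y0.618
G1 X22.744 Y5.188
G1 X25.140 Y12.579
; layer 2
G0 Z7.791
G0 X25.140 Y12.579
G1 X22.734 Y19.965
G1 X16.446 Y24.527
G1 X8.678 Y24.522
G1 X2.396 Y19.952
G1 X0.000 Y12.561
G1 X2.406 Y5.175
G1 X8.694 Y0.613
G1 X16.462 Y0.618
G1 X22.744 Y5.188
G1 X25.140 Y12.579
; layer 3
G0 Z11.686
G0 X25.140 Y12.579
G1 X22.734 Y19.965
G1 X16.446 Y24.527
G1 X8.678 Y24.522
G1 X2.396 Y19.952
G1 X0.000 Y12.561
G1 X2.406 Y5.175
G1 X8.694 Y0.613
G1 X16.462 Y0.618
G1 X22.744 Y5.188
G1 X25.140 Y12.579
; layer 4
G0 Z15.582
G0 X25.140 Y12.579
G1 X22.734 Y19.965
G1 X16.446 Y24.527
G1 X8.678 Y24.522
G1 X2.396 Y19.952
G1 X0.000 Y12.561
G1 X2.406 Y5.175
G1 X8.694 Y0.613
G1 X16.462 Y0.618
G1 X22.744 Y5.188
G1 X25.140 Y12.579
; layer 5
G0 Z19.477
G0 X25.140 Y12.579
G1 X22.734 Y19.965
G1 X16.446 Y24.527
G1 X8.678 Y24.522
G1 X2.396 Y19.952
G1 X0.000 Y12.561
G1 X2.406 Y5.175
G1 X8.694 Y0.613
G1 X16.462 Y0.618
G1 X22.744 Y5.188
G1 X25.140 Y12.579
M2 ; end

The solid is a regular 10-sided prism (a cylinder approximated with 10 flat sides), circumscribed radius ≈ 12.6 mm, height ≈ 19.5 mm. Slicing at Δz = 3.895 mm — 5 equal slices spanning the solid's height, so layer i sits at z = i·h/5 — gives 5 non-empty perimeters. Each is a 10-segment closed polygon; G0 lifts to the layer z and rapids to the start vertex, then G1 traces the edges.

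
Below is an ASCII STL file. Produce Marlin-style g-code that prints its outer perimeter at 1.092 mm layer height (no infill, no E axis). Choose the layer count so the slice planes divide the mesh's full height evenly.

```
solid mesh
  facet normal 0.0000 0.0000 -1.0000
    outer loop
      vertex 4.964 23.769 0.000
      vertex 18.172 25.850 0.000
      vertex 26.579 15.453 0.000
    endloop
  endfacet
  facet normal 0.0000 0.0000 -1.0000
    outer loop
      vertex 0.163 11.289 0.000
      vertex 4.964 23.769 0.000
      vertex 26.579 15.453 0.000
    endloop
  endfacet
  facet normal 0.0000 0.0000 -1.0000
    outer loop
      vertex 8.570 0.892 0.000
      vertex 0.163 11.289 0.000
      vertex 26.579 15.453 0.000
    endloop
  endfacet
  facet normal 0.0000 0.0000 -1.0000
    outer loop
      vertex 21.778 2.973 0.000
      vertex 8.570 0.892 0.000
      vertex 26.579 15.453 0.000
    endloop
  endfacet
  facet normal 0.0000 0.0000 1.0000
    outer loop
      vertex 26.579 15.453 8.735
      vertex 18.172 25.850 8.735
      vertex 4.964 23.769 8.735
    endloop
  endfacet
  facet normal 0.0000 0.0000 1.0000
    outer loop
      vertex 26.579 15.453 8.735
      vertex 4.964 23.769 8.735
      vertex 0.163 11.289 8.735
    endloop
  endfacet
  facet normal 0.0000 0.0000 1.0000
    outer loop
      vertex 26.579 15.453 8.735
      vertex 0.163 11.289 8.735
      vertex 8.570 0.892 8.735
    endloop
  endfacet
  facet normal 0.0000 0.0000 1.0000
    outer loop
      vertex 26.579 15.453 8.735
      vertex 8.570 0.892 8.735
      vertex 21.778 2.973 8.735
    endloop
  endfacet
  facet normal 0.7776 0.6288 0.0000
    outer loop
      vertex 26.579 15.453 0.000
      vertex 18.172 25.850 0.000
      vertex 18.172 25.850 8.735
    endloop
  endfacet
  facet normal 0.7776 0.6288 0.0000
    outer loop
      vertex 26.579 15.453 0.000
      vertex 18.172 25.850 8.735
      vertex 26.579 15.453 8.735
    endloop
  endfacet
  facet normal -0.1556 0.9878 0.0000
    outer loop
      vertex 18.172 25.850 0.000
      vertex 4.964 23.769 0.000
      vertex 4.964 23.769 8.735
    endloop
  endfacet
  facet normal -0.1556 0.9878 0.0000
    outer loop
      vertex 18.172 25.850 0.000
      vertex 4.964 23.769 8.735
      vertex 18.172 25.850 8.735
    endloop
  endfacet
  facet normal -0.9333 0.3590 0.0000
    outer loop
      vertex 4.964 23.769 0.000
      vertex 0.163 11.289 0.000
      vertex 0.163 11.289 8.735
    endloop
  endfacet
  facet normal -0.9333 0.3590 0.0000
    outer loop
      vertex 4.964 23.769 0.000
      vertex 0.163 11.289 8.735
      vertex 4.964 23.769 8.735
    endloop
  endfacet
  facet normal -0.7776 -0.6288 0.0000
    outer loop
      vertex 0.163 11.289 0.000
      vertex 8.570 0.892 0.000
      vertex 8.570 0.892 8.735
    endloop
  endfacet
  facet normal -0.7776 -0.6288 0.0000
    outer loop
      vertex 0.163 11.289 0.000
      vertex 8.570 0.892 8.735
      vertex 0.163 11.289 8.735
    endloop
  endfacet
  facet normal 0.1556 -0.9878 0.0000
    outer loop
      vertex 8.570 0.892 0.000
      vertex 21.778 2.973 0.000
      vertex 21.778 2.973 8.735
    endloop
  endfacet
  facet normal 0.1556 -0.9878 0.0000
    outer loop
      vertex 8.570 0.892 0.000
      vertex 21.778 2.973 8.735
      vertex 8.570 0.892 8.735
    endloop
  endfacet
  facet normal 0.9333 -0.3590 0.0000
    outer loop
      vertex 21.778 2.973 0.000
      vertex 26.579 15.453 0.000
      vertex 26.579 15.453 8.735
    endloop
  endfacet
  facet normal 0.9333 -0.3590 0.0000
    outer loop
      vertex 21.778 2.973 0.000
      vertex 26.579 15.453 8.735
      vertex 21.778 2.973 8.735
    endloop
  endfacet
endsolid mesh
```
; perimeter-only toolpath
G21 ; units = mm
G90 ; absolute positioning
G28 ; home
; layer 1
G0 Z1.092
G0 X26.579 Y15.453
G1 X18.172 Y25.850
G1 X4.964 Y23.769
G1 X0.163 Y11.289
G1 X8.570 Y0.892
G1 X21.778 Y2.973
G1 X26.579 Y15.453
; layer 2
G0 Z2.184
G0 X26.579 Y15.453
G1 X18.172 Y25.850
G1 X4.964 Y23.769
G1 X0.163 Y11.289
G1 X8.570 Y0.892
G1 X21.778 Y2.973
G1 X26.579 Y15.453
; layer 3
G0 Z3.276
G0 X26.579 Y15.453
G1 X18.172 Y25.850
G1 X4.964 Y23.769
G1 X0.163 Y11.289
G1 X8.570 Y0.892
G1 X21.778 Y2.973
G1 X26.579 Y15.453
; layer 4
G0 Z4.367
G0 X26.579 Y15.453
G1 X18.172 Y25.850
G1 X4.964 Y23.769
G1 X0.163 Y11.289
G1 X8.570 Y0.892
G1 X21.778 Y2.973
G1 X26.579 Y15.453
; layer 5
G0 Z5.459
G0 X26.579 Y15.453
G1 X18.172 Y25.850
G1 X4.964 Y23.769
G1 X0.163 Y11.289
G1 X8.570 Y0.892
G1 X21.778 Y2.973
G1 X26.579 Y15.453
; layer 6
G0 Z6.551
G0 X26.579 Y15.453
G1 X18.172 Y25.850
G1 X4.964 Y23.769
G1 X0.163 Y11.289
G1 X8.570 Y0.892
G1 X21.778 Y2.973
G1 X26.579 Y15.453
; layer 7
G0 Z7.643
G0 X26.579 Y15.453
G1 X18.172 Y25.850
G1 X4.964 Y23.769
G1 X0.163 Y11.289
G1 X8.570 Y0.892
G1 X21.778 Y2.973
G1 X26.579 Y15.453
; layer 8
G0 Z8.735
G0 X26.579 Y15.453
G1 X18.172 Y25.850
G1 X4.964 Y23.769
G1 X0.163 Y11.289
G1 X8.570 Y0.892
G1 X21.778 Y2.973
G1 X26.579 Y15.453
M2 ; end

The solid is a regular 6-sided prism (a cylinder approximated with 6 flat sides), circumscribed radius ≈ 13.4 mm, height ≈ 8.73 mm. Slicing at Δz = 1.092 mm — 8 equal slices spanning the solid's height, so layer i sits at z = i·h/8 — gives 8 non-empty perimeters. Each is a 6-segment closed polygon; G0 lifts to the layer z and rapids to the start vertex, then G1 traces the edges.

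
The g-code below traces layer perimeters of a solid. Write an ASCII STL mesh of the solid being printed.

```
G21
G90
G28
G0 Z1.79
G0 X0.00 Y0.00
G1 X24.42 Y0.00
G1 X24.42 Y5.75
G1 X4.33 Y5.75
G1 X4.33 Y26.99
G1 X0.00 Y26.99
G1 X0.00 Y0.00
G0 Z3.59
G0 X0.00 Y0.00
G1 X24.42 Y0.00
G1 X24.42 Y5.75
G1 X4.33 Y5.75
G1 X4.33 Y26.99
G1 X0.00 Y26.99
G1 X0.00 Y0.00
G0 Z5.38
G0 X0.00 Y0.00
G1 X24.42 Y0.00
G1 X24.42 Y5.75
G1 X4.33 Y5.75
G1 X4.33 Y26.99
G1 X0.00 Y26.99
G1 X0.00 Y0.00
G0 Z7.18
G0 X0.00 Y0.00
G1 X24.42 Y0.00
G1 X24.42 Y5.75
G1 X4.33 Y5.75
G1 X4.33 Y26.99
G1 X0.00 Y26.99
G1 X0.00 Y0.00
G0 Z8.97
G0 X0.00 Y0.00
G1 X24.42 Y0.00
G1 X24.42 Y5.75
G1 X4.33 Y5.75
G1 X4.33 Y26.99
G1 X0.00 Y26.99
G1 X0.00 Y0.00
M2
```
solid part
  facet normal 0.0000 0.0000 -1.0000
    outer loop
      vertex 24.42 5.75 0.00
      vertex 24.42 0.00 0.00
      vertex 0.00 0.00 0.00
    endloop
  endfacet
  facet normal 0.0000 0.0000 -1.0000
    outer loop
      vertex 4.33 5.75 0.00
      vertex 24.42 5.75 0.00
      vertex 0.00 0.00 0.00
    endloop
  endfacet
  facet normal 0.0000 0.0000 -1.0000
    outer loop
      vertex 4.33 26.99 0.00
      vertex 4.33 5.75 0.00
      vertex 0.00 0.00 0.00
    endloop
  endfacet
  facet normal 0.0000 0.0000 -1.0000
    outer loop
      vertex 0.00 26.99 0.00
      vertex 4.33 26.99 0.00
      vertex 0.00 0.00 0.00
    endloop
  endfacet
  facet normal 0.0000 0.0000 1.0000
    outer loop
      vertex 0.00 0.00 8.97
      vertex 24.42 0.00 8.97
      vertex 24.42 5.75 8.97
    endloop
  endfacet
  facet normal 0.0000 0.0000 1.0000
    outer loop
      vertex 0.00 0.00 8.97
      vertex 24.42 5.75 8.97
      vertex 4.33 5.75 8.97
    endloop
  endfacet
  facet normal 0.0000 0.0000 1.0000
    outer loop
      vertex 0.00 0.00 8.97
      vertex 4.33 5.75 8.97
      vertex 4.33 26.99 8.97
    endloop
  endfacet
  facet normal 0.0000 0.0000 1.0000
    outer loop
      vertex 0.00 0.00 8.97
      vertex 4.33 26.99 8.97
      vertex 0.00 26.99 8.97
    endloop
  endfacet
  facet normal 0.0000 -1.0000 0.0000
    outer loop
      vertex 0.00 0.00 0.00
      vertex 24.42 0.00 0.00
      vertex 24.42 0.00 8.97
    endloop
  endfacet
  facet normal 0.0000 -1.0000 0.0000
    outer loop
      vertex 0.00 0.00 0.00
      vertex 24.42 0.00 8.97
      vertex 0.00 0.00 8.97
    endloop
  endfacet
  facet normal 1.0000 0.0000 0.0000
    outer loop
      vertex 24.42 0.00 0.00
      vertex 24.42 5.75 0.00
      vertex 24.42 5.75 8.97
    endloop
  endfacet
  facet normal 1.0000 0.0000 0.0000
    outer loop
      vertex 24.42 0.00 0.00
      vertex 24.42 5.75 8.97
      vertex 24.42 0.00 8.97
    endloop
  endfacet
  facet normal 0.0000 1.0000 0.0000
    outer loop
      vertex 24.42 5.75 0.00
      vertex 4.33 5.75 0.00
      vertex 4.33 5.75 8.97
    endloop
  endfacet
  facet normal 0.0000 1.0000 0.0000
    outer loop
      vertex 24.42 5.75 0.00
      vertex 4.33 5.75 8.97
      vertex 24.42 5.75 8.97
    endloop
  endfacet
  facet normal 1.0000 0.0000 0.0000
    outer loop
      vertex 4.33 5.75 0.00
      vertex 4.33 26.99 0.00
      vertex 4.33 26.99 8.97
    endloop
  endfacet
  facet normal 1.0000 0.0000 0.0000
    outer loop
      vertex 4.33 5.75 0.00
      vertex 4.33 26.99 8.97
      vertex 4.33 5.75 8.97
    endloop
  endfacet
  facet normal 0.0000 1.0000 0.0000
    outer loop
      vertex 4.33 26.99 0.00
      vertex 0.00 26.99 0.00
      vertex 0.00 26.99 8.97
    endloop
  endfacet
  facet normal 0.0000 1.0000 0.0000
    outer loop
      vertex 4.33 26.99 0.00
      vertex 0.00 26.99 8.97
      vertex 4.33 26.99 8.97
    endloop
  endfacet
  facet normal -1.0000 0.0000 0.0000
    outer loop
      vertex 0.00 26.99 0.00
      vertex 0.00 0.00 0.00
      vertex 0.00 0.00 8.97
    endloop
  endfacet
  facet normal -1.0000 0.0000 0.0000
    outer loop
      vertex 0.00 26.99 0.00
      vertex 0.00 0.00 8.97
      vertex 0.00 26.99 8.97
    endloop
  endfacet
endsolid part

The G0 Z moves step by Δz≈1.79 mm. Every layer's G1 loop is the same polygon, so the solid is a straight extrusion of it from z=0 to z≈8.97. Closing with flat bottom and top caps and triangulating gives 20 facets — an L-shaped prism: outer 24.4 × 27 mm, arm thicknesses ≈ 5.75 mm (horizontal) and 4.33 mm (vertical), extruded 8.97 mm in z.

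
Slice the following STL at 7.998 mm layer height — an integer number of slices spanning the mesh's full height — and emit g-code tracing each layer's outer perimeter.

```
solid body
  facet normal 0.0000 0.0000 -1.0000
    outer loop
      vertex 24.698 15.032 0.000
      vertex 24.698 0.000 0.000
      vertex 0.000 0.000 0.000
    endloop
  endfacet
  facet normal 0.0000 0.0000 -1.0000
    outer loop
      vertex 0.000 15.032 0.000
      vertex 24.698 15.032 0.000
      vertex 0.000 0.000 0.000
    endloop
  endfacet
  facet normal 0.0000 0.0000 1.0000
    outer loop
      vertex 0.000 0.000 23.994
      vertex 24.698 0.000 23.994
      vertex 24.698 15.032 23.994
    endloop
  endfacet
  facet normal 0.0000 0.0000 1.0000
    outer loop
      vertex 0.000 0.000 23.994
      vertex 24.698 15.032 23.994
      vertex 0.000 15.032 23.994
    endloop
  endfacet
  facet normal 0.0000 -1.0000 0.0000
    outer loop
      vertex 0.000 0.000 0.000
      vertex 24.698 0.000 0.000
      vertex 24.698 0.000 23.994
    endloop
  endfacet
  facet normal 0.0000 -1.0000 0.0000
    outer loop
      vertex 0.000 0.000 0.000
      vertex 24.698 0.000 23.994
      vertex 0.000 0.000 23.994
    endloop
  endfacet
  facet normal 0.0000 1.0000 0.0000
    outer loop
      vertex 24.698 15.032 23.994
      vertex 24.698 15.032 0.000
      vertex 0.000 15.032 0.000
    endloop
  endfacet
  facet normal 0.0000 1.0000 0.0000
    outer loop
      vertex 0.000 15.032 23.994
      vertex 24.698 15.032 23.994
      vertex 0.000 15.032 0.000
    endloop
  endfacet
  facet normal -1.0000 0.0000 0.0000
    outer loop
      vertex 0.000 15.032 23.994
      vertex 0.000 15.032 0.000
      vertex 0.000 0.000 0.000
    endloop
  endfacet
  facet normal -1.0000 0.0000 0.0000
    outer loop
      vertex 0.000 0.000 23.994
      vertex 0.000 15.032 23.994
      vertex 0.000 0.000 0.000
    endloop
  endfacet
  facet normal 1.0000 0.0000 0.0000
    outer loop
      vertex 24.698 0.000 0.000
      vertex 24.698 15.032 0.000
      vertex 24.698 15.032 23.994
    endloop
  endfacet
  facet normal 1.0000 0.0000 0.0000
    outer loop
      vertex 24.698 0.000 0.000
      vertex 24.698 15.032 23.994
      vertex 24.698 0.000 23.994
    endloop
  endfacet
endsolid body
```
; perimeter-only toolpath
G21 ; units = mm
G90 ; absolute positioning
G28 ; home
; layer 1
G0 Z7.998
G0 X0.000 Y0.000
G1 X24.698 Y0.000
G1 X24.698 Y15.032
G1 X0.000 Y15.032
G1 X0.000 Y0.000
; layer 2
G0 Z15.996
G0 X0.000 Y0.000
G1 X24.698 Y0.000
G1 X24.698 Y15.032
G1 X0.000 Y15.032
G1 X0.000 Y0.000
; layer 3
G0 Z23.994
G0 X0.000 Y0.000
G1 X24.698 Y0.000
G1 X24.698 Y15.032
G1 X0.000 Y15.032
G1 X0.000 Y0.000
M2 ; end

The solid is a rectangular box, roughly 24.7 × 15 mm footprint and 24 mm tall. Slicing at Δz = 7.998 mm — 3 equal slices spanning the solid's height, so layer i sits at z = i·h/3 — gives 3 non-empty perimeters. Each is a 4-segment closed polygon; G0 lifts to the layer z and rapids to the start vertex, then G1 traces the edges.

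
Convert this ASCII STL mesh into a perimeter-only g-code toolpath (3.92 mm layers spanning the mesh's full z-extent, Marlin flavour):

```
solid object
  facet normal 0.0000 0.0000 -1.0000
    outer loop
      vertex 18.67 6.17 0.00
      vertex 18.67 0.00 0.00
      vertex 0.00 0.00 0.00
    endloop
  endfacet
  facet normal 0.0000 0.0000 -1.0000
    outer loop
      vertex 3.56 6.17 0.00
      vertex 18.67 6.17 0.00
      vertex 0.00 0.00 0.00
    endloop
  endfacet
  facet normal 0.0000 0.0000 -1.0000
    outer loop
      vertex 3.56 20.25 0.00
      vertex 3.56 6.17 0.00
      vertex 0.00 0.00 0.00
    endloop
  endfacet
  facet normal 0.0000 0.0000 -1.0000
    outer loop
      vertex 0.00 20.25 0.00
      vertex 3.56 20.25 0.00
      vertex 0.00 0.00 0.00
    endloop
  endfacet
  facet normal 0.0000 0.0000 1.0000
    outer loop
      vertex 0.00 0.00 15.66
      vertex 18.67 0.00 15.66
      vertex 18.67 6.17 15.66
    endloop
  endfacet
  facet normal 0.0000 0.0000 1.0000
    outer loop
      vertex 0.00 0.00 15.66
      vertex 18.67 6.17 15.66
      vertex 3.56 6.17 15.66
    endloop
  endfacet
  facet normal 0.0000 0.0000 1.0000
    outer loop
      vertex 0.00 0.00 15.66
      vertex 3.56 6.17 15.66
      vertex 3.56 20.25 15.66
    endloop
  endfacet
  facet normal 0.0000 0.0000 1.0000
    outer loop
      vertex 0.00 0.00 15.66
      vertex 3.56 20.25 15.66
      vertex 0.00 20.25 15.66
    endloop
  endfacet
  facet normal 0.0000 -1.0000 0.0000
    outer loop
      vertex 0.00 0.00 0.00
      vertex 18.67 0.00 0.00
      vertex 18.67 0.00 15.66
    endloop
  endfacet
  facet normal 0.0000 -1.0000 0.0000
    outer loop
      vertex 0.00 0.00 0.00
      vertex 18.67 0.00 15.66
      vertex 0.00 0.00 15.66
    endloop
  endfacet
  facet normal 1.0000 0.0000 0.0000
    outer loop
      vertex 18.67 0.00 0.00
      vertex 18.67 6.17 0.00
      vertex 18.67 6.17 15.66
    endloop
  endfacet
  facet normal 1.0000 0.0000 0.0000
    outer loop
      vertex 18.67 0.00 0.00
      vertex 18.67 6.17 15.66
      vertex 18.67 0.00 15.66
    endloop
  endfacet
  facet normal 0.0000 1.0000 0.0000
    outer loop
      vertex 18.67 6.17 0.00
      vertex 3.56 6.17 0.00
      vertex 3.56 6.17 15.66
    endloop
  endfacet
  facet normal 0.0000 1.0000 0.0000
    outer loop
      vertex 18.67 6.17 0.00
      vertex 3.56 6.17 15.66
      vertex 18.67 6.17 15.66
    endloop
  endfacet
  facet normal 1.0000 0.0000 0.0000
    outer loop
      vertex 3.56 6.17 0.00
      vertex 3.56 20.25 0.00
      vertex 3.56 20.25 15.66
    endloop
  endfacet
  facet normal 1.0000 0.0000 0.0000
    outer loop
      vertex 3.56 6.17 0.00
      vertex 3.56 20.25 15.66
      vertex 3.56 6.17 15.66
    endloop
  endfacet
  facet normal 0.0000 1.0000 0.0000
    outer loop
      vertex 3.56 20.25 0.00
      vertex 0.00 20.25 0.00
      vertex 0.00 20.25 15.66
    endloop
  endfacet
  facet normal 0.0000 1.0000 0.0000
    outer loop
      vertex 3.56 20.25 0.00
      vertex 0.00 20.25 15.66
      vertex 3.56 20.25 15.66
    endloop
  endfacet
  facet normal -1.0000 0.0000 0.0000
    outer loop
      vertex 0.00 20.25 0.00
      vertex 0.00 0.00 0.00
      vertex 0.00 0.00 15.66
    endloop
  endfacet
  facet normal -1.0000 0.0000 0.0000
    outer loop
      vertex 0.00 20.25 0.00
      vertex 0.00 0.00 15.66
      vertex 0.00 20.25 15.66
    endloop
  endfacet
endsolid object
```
; perimeter-only toolpath
G21 ; units = mm
G90 ; absolute positioning
G28 ; home
; layer 1
G0 Z3.92
G0 X0.00 Y0.00
G1 X18.67 Y0.00
G1 X18.67 Y6.17
G1 X3.56 Y6.17
G1 X3.56 Y20.25
G1 X0.00 Y20.25
G1 X0.00 Y0.00
; layer 2
G0 Z7.83
G0 X0.00 Y0.00
G1 X18.67 Y0.00
G1 X18.67 Y6.17
G1 X3.56 Y6.17
G1 X3.56 Y20.25
G1 X0.00 Y20.25
G1 X0.00 Y0.00
; layer 3
G0 Z11.75
G0 X0.00 Y0.00
G1 X18.67 Y0.00
G1 X18.67 Y6.17
G1 X3.56 Y6.17
G1 X3.56 Y20.25
G1 X0.00 Y20.25
G1 X0.00 Y0.00
; layer 4
G0 Z15.66
G0 X0.00 Y0.00
G1 X18.67 Y0.00
G1 X18.67 Y6.17
G1 X3.56 Y6.17
G1 X3.56 Y20.25
G1 X0.00 Y20.25
G1 X0.00 Y0.00
M2 ; end

The solid is an L-shaped prism: outer 18.7 × 20.2 mm, arm thicknesses ≈ 6.17 mm (horizontal) and 3.56 mm (vertical), extruded 15.7 mm in z. Slicing at Δz = 3.92 mm — 4 equal slices spanning the solid's height, so layer i sits at z = i·h/4 — gives 4 non-empty perimeters. Each is a 6-segment closed polygon; G0 lifts to the layer z and rapids to the start vertex, then G1 traces the edges.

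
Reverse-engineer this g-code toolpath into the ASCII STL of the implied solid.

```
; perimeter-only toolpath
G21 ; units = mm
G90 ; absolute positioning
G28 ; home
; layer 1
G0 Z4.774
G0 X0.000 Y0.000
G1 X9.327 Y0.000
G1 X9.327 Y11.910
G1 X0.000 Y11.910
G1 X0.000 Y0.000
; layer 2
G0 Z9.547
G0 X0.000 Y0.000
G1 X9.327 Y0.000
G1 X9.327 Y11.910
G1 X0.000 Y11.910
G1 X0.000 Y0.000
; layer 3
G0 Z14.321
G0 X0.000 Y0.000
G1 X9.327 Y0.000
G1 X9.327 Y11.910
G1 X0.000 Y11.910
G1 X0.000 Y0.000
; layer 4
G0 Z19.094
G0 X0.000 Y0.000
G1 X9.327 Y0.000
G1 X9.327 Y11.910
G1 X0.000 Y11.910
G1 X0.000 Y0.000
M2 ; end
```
solid part
  facet normal 0.0000 0.0000 -1.0000
    outer loop
      vertex 9.327 11.910 0.000
      vertex 9.327 0.000 0.000
      vertex 0.000 0.000 0.000
    endloop
  endfacet
  facet normal 0.0000 0.0000 -1.0000
    outer loop
      vertex 0.000 11.910 0.000
      vertex 9.327 11.910 0.000
      vertex 0.000 0.000 0.000
    endloop
  endfacet
  facet normal 0.0000 0.0000 1.0000
    outer loop
      vertex 0.000 0.000 19.094
      vertex 9.327 0.000 19.094
      vertex 9.327 11.910 19.094
    endloop
  endfacet
  facet normal 0.0000 0.0000 1.0000
    outer loop
      vertex 0.000 0.000 19.094
      vertex 9.327 11.910 19.094
      vertex 0.000 11.910 19.094
    endloop
  endfacet
  facet normal 0.0000 -1.0000 0.0000
    outer loop
      vertex 0.000 0.000 0.000
      vertex 9.327 0.000 0.000
      vertex 9.327 0.000 19.094
    endloop
  endfacet
  facet normal 0.0000 -1.0000 0.0000
    outer loop
      vertex 0.000 0.000 0.000
      vertex 9.327 0.000 19.094
      vertex 0.000 0.000 19.094
    endloop
  endfacet
  facet normal 0.0000 1.0000 0.0000
    outer loop
      vertex 9.327 11.910 19.094
      vertex 9.327 11.910 0.000
      vertex 0.000 11.910 0.000
    endloop
  endfacet
  facet normal 0.0000 1.0000 0.0000
    outer loop
      vertex 0.000 11.910 19.094
      vertex 9.327 11.910 19.094
      vertex 0.000 11.910 0.000
    endloop
  endfacet
  facet normal -1.0000 0.0000 0.0000
    outer loop
      vertex 0.000 11.910 19.094
      vertex 0.000 11.910 0.000
      vertex 0.000 0.000 0.000
    endloop
  endfacet
  facet normal -1.0000 0.0000 0.0000
    outer loop
      vertex 0.000 0.000 19.094
      vertex 0.000 11.910 19.094
      vertex 0.000 0.000 0.000
    endloop
  endfacet
  facet normal 1.0000 0.0000 0.0000
    outer loop
      vertex 9.327 0.000 0.000
      vertex 9.327 11.910 0.000
      vertex 9.327 11.910 19.094
    endloop
  endfacet
  facet normal 1.0000 0.0000 0.0000
    outer loop
      vertex 9.327 0.000 0.000
      vertex 9.327 11.910 19.094
      vertex 9.327 0.000 19.094
    endloop
  endfacet
endsolid part

The G0 Z moves step by Δz≈4.774 mm. Every layer's G1 loop is the same polygon, so the solid is a straight extrusion of it from z=0 to z≈19.1. Closing with flat bottom and top caps and triangulating gives 12 facets — a rectangular box, roughly 9.33 × 11.9 mm footprint and 19.1 mm tall.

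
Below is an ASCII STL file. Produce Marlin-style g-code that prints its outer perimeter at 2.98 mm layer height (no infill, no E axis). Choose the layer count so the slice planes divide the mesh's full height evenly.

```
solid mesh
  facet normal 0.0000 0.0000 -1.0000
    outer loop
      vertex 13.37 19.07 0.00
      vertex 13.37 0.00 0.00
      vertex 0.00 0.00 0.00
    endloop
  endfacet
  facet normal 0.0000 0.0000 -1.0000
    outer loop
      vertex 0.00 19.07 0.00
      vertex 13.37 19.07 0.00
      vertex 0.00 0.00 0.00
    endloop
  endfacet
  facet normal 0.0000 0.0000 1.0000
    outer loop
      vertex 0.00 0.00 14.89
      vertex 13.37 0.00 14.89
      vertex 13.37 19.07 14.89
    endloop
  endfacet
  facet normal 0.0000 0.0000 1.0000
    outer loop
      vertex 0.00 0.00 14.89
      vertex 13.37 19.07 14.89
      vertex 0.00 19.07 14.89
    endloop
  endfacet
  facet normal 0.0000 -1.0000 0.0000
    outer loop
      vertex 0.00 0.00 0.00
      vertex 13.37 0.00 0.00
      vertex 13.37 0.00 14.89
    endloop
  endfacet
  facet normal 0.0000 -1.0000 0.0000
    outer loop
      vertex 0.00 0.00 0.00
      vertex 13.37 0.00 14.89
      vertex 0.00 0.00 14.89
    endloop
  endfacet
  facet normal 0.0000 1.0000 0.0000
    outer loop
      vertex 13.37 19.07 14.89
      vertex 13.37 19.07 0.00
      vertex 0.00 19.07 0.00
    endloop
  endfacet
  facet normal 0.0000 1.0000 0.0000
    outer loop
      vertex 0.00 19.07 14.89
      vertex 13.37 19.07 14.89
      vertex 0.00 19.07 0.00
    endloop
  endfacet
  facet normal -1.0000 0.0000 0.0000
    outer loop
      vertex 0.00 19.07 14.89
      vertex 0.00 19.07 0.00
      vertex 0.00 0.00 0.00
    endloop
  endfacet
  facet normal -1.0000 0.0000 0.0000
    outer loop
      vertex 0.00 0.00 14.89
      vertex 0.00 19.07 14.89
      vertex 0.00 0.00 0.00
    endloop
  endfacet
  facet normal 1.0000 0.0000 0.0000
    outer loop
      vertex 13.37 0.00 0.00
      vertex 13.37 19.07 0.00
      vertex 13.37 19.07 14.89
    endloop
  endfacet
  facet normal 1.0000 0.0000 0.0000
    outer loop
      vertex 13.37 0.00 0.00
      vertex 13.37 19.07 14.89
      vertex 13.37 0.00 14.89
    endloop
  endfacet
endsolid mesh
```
; perimeter-only toolpath
G21 ; units = mm
G90 ; absolute positioning
G28 ; home
; layer 1
G0 Z2.98
G0 X0.00 Y0.00
G1 X13.37 Y0.00
G1 X13.37 Y19.07
G1 X0.00 Y19.07
G1 X0.00 Y0.00
; layer 2
G0 Z5.96
G0 X0.00 Y0.00
G1 X13.37 Y0.00
G1 X13.37 Y19.07
G1 X0.00 Y19.07
G1 X0.00 Y0.00
; layer 3
G0 Z8.93
G0 X0.00 Y0.00
G1 X13.37 Y0.00
G1 X13.37 Y19.07
G1 X0.00 Y19.07
G1 X0.00 Y0.00
; layer 4
G0 Z11.91
G0 X0.00 Y0.00
G1 X13.37 Y0.00
G1 X13.37 Y19.07
G1 X0.00 Y19.07
G1 X0.00 Y0.00
; layer 5
G0 Z14.89
G0 X0.00 Y0.00
G1 X13.37 Y0.00
G1 X13.37 Y19.07
G1 X0.00 Y19.07
G1 X0.00 Y0.00
M2 ; end

The solid is a rectangular box, roughly 13.4 × 19.1 mm footprint and 14.9 mm tall. Slicing at Δz = 2.98 mm — 5 equal slices spanning the solid's height, so layer i sits at z = i·h/5 — gives 5 non-empty perimeters. Each is a 4-segment closed polygon; G0 lifts to the layer z and rapids to the start vertex, then G1 traces the edges.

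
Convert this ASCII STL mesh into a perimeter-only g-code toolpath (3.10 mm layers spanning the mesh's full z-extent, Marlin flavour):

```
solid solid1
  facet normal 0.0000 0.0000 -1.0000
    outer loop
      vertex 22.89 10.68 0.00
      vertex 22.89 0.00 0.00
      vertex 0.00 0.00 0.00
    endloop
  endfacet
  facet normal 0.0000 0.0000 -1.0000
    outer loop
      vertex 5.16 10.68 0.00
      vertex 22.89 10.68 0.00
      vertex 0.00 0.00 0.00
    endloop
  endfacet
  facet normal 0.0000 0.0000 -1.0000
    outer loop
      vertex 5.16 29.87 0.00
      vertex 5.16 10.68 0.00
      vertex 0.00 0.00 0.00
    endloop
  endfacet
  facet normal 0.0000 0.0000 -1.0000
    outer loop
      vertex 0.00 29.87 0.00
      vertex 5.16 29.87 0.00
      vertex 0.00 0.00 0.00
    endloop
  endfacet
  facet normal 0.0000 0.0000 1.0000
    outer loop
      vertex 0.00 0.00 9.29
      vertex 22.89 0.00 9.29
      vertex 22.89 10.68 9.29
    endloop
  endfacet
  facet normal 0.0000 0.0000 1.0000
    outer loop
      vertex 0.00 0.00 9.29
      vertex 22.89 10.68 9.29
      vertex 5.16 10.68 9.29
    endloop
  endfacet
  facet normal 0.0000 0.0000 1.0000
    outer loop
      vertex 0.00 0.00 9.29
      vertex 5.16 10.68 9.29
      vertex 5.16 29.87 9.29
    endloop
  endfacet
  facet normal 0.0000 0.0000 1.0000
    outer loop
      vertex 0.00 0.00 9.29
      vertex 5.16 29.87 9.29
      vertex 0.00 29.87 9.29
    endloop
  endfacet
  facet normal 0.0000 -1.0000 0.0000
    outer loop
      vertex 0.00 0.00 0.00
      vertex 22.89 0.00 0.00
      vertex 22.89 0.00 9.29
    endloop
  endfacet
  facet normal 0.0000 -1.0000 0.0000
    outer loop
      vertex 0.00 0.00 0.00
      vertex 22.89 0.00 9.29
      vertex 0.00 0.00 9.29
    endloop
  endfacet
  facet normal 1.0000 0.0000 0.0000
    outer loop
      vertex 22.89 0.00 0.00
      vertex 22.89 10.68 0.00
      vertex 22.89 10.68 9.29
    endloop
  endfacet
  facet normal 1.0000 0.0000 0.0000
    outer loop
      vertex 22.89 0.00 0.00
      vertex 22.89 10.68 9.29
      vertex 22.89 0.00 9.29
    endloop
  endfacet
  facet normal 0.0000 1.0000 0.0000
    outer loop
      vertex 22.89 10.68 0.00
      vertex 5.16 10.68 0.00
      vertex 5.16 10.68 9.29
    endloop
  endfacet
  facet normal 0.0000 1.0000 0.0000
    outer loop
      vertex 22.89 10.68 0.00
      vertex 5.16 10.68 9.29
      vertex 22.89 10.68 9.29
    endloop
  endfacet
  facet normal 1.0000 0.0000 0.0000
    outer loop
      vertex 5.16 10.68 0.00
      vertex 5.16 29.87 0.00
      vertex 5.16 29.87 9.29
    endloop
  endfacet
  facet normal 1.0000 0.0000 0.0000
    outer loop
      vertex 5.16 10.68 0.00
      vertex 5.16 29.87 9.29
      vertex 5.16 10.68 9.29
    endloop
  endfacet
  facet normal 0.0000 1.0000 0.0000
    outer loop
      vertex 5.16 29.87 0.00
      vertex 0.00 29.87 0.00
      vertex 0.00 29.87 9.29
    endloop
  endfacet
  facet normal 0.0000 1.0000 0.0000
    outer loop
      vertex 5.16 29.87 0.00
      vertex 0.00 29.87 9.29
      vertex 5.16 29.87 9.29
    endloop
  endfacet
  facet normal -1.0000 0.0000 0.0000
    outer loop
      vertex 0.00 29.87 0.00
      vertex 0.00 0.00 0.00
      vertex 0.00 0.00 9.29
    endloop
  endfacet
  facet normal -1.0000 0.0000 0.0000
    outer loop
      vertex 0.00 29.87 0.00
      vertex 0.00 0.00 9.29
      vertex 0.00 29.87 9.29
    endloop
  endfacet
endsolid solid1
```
; perimeter-only toolpath
G21 ; units = mm
G90 ; absolute positioning
G28 ; home
; layer 1
G0 Z3.10
G0 X0.00 Y0.00
G1 X22.89 Y0.00
G1 X22.89 Y10.68
G1 X5.16 Y10.68
G1 X5.16 Y29.87
G1 X0.00 Y29.87
G1 X0.00 Y0.00
; layer 2
G0 Z6.19
G0 X0.00 Y0.00
G1 X22.89 Y0.00
G1 X22.89 Y10.68
G1 X5.16 Y10.68
G1 X5.16 Y29.87
G1 X0.00 Y29.87
G1 X0.00 Y0.00
; layer 3
G0 Z9.29
G0 X0.00 Y0.00
G1 X22.89 Y0.00
G1 X22.89 Y10.68
G1 X5.16 Y10.68
G1 X5.16 Y29.87
G1 X0.00 Y29.87
G1 X0.00 Y0.00
M2 ; end

The solid is an L-shaped prism: outer 22.9 × 29.9 mm, arm thicknesses ≈ 10.7 mm (horizontal) and 5.16 mm (vertical), extruded 9.29 mm in z. Slicing at Δz = 3.10 mm — 3 equal slices spanning the solid's height, so layer i sits at z = i·h/3 — gives 3 non-empty perimeters. Each is a 6-segment closed polygon; G0 lifts to the layer z and rapids to the start vertex, then G1 traces the edges.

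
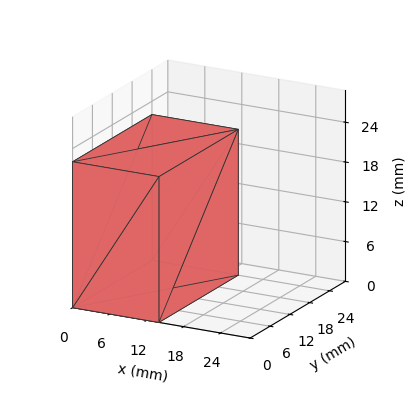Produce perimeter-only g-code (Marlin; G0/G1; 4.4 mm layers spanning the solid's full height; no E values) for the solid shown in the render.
Reading the render: the shape is a rectangular box, roughly 14 × 24 mm footprint and 22 mm tall (dimensions read to the nearest mm from the axis ticks). For the g-code, the solid's height is divided into equal slices at the stated Δz and each level perimeter traced with G1 moves after a G0 lift.

; perimeter-only toolpath
G21 ; units = mm
G90 ; absolute positioning
G28 ; home
; layer 1
G0 Z4.4
G0 X0.0 Y0.0
G1 X14.0 Y0.0
G1 X14.0 Y24.0
G1 X0.0 Y24.0
G1 X0.0 Y0.0
; layer 2
G0 Z8.8
G0 X0.0 Y0.0
G1 X14.0 Y0.0
G1 X14.0 Y24.0
G1 X0.0 Y24.0
G1 X0.0 Y0.0
; layer 3
G0 Z13.2
G0 X0.0 Y0.0
G1 X14.0 Y0.0
G1 X14.0 Y24.0
G1 X0.0 Y24.0
G1 X0.0 Y0.0
; layer 4
G0 Z17.6
G0 X0.0 Y0.0
G1 X14.0 Y0.0
G1 X14.0 Y24.0
G1 X0.0 Y24.0
G1 X0.0 Y0.0
; layer 5
G0 Z22.0
G0 X0.0 Y0.0
G1 X14.0 Y0.0
G1 X14.0 Y24.0
G1 X0.0 Y24.0
G1 X0.0 Y0.0
M2 ; end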